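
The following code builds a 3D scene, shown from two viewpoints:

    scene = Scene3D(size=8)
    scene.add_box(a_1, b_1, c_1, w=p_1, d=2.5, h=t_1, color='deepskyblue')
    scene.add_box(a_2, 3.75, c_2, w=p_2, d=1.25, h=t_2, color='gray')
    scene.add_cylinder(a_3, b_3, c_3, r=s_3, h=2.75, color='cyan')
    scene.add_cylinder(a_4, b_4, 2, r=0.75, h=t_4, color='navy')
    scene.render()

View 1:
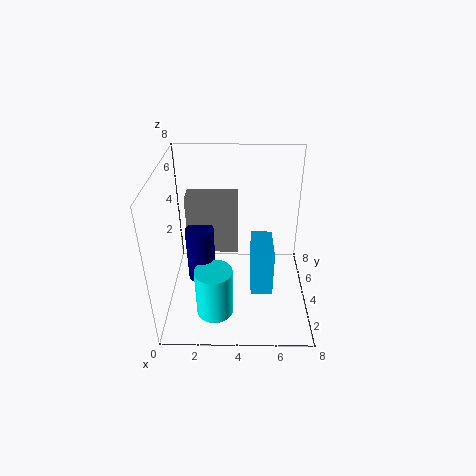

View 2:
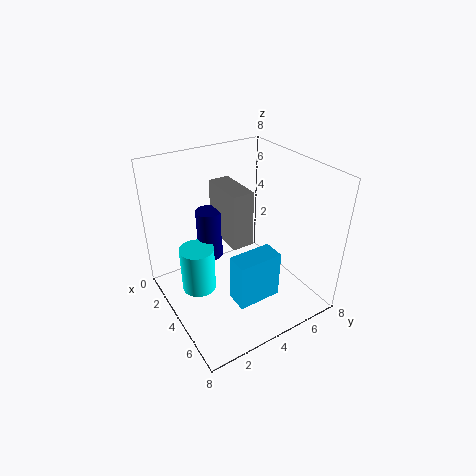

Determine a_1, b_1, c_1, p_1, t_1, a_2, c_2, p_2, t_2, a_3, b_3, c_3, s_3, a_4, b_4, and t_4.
a_1 = 4.75; b_1 = 3; c_1 = 0.75; p_1 = 1.25; t_1 = 2.75; a_2 = 1.25; c_2 = 3.25; p_2 = 2.75; t_2 = 3.25; a_3 = 2.75; b_3 = 2; c_3 = 0.5; s_3 = 1; a_4 = 2; b_4 = 3.25; t_4 = 3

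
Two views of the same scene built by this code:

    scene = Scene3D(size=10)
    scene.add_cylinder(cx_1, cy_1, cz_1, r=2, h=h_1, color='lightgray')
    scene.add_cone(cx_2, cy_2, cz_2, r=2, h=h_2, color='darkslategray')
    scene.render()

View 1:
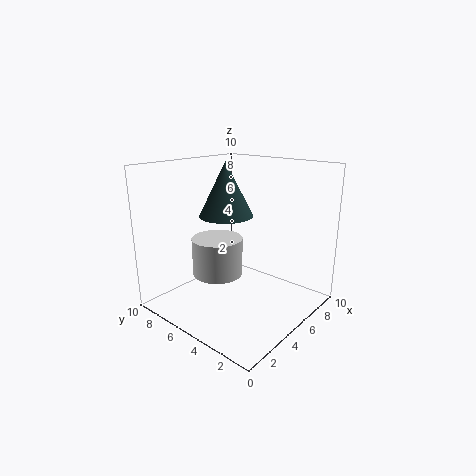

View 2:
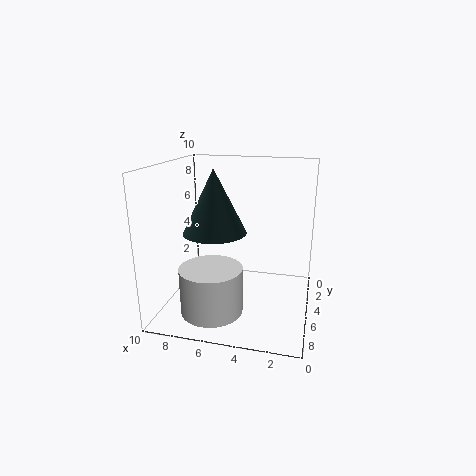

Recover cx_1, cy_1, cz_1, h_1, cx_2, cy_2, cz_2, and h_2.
cx_1 = 6
cy_1 = 8
cz_1 = 1
h_1 = 3
cx_2 = 6
cy_2 = 7
cz_2 = 6
h_2 = 4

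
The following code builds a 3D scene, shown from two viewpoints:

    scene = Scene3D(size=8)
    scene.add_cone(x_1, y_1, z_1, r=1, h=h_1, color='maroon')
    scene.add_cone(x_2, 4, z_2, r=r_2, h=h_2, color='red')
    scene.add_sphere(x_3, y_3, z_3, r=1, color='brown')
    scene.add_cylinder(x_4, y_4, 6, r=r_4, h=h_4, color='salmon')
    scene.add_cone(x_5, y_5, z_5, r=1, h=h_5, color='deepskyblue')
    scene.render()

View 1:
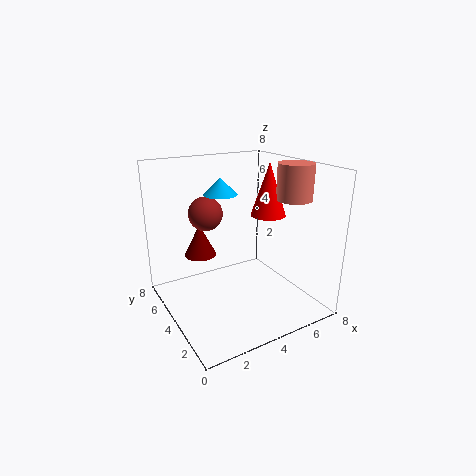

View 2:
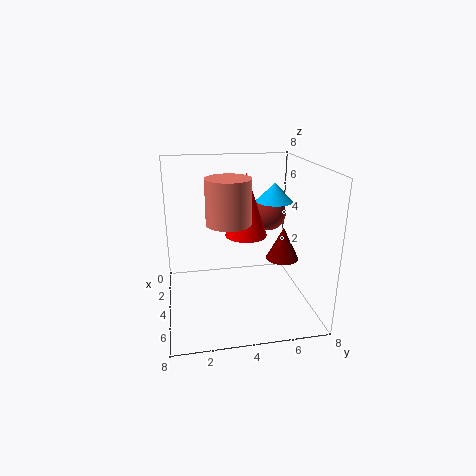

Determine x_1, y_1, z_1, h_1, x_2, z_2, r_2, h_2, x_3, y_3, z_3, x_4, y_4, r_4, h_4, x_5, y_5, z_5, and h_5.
x_1 = 3, y_1 = 7, z_1 = 2, h_1 = 2, x_2 = 6, z_2 = 5, r_2 = 1, h_2 = 3, x_3 = 3, y_3 = 6, z_3 = 5, x_4 = 7, y_4 = 3, r_4 = 1, h_4 = 2, x_5 = 4, y_5 = 6, z_5 = 6, h_5 = 1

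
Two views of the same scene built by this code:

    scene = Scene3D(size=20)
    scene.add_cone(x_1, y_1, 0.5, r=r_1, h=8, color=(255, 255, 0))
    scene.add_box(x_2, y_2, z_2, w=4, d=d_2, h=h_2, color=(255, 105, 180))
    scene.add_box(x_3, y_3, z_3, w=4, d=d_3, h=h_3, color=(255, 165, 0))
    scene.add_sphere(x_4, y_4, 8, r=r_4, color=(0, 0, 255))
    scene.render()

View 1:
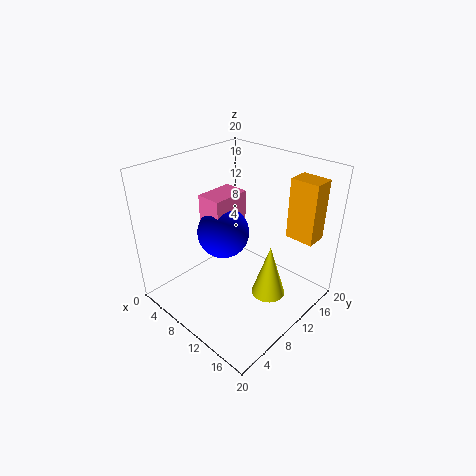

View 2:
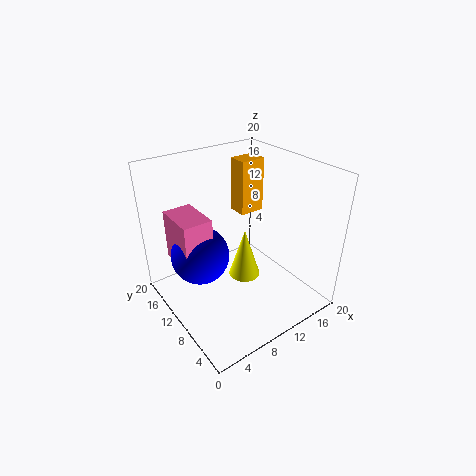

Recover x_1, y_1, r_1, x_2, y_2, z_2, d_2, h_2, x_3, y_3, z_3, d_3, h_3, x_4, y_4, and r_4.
x_1 = 13.5
y_1 = 13
r_1 = 2.5
x_2 = 2
y_2 = 10
z_2 = 7
d_2 = 6
h_2 = 7
x_3 = 14.5
y_3 = 15
z_3 = 10
d_3 = 3
h_3 = 8.5
x_4 = 5
y_4 = 12
r_4 = 4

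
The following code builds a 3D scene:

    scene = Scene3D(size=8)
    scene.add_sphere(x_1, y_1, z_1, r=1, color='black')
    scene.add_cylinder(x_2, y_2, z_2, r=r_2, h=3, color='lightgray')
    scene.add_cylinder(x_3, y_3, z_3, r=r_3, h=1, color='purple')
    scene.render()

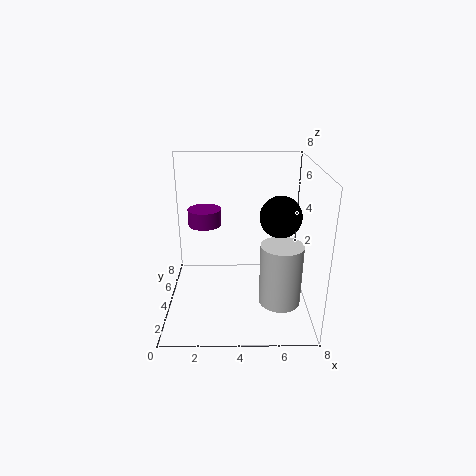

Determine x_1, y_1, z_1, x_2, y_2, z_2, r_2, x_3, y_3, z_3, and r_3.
x_1 = 6
y_1 = 2
z_1 = 6
x_2 = 6
y_2 = 1
z_2 = 2
r_2 = 1
x_3 = 2
y_3 = 6
z_3 = 4
r_3 = 1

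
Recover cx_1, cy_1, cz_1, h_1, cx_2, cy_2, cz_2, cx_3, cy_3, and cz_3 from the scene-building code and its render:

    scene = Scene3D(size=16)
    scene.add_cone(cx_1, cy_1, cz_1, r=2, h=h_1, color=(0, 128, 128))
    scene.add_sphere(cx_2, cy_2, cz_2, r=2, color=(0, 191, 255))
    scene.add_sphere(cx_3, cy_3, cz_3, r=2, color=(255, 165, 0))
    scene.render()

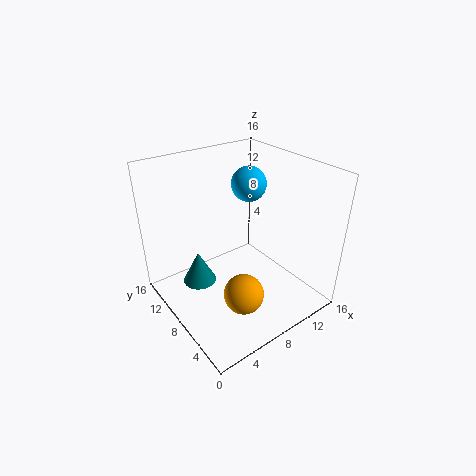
cx_1 = 5; cy_1 = 12; cz_1 = 1; h_1 = 4; cx_2 = 11; cy_2 = 10; cz_2 = 13; cx_3 = 5; cy_3 = 3; cz_3 = 5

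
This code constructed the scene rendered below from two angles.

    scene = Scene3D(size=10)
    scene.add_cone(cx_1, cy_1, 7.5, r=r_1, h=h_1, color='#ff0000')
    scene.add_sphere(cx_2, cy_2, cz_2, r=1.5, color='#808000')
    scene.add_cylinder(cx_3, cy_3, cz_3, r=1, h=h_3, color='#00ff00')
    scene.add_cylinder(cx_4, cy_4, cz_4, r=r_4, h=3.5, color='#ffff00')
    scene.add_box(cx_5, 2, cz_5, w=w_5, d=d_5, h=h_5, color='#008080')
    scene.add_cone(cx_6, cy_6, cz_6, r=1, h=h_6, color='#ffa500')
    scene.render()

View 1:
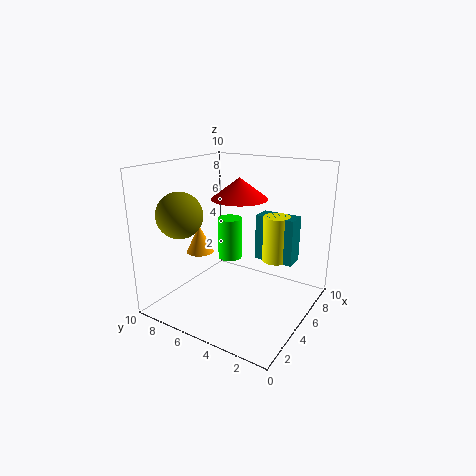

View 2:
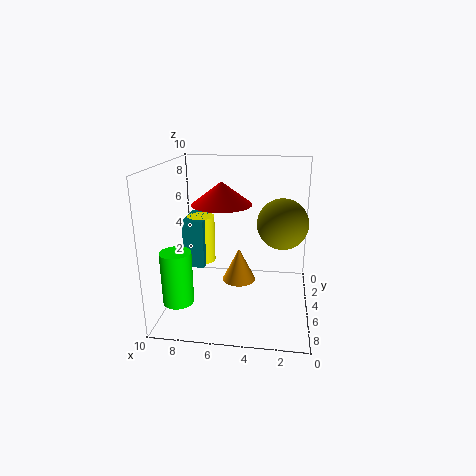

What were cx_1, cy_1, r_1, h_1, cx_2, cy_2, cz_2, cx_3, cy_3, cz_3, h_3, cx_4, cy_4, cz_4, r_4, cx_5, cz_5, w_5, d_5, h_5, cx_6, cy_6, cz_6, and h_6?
cx_1 = 6; cy_1 = 5.5; r_1 = 2; h_1 = 1.5; cx_2 = 2; cy_2 = 7.5; cz_2 = 7; cx_3 = 8.5; cy_3 = 8; cz_3 = 1.5; h_3 = 3.5; cx_4 = 8; cy_4 = 3.5; cz_4 = 2.5; r_4 = 1; cx_5 = 7.5; cz_5 = 2.5; w_5 = 1.5; d_5 = 3; h_5 = 3.5; cx_6 = 4.5; cy_6 = 8; cz_6 = 3.5; h_6 = 2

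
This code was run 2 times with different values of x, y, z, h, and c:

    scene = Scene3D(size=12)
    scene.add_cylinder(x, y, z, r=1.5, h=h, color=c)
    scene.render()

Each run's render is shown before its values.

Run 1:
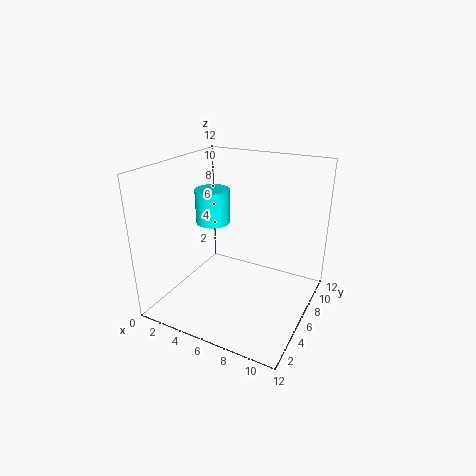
x = 3; y = 7; z = 6.5; h = 3; c = 'cyan'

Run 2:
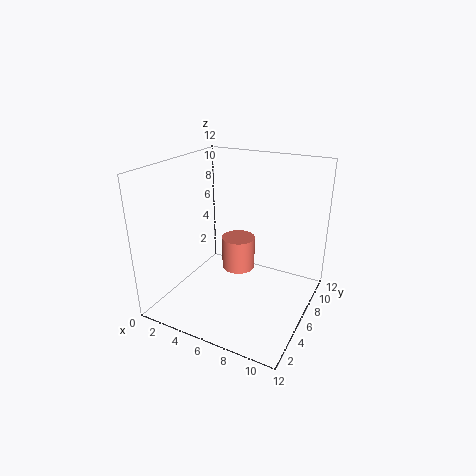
x = 5; y = 8; z = 2; h = 3; c = 'salmon'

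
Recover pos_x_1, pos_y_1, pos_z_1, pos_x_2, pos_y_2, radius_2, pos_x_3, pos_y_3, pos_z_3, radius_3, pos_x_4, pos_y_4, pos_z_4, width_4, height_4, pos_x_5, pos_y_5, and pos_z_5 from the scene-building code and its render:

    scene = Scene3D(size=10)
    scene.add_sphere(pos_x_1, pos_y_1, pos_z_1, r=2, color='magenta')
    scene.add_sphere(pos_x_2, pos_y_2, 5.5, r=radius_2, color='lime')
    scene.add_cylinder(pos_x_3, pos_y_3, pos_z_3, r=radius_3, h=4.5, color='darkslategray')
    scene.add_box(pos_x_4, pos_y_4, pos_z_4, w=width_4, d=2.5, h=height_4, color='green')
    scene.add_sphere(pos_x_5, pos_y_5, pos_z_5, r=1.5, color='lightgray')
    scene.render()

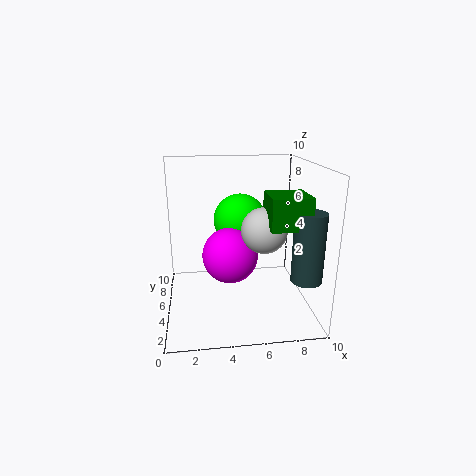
pos_x_1 = 4.5; pos_y_1 = 5.5; pos_z_1 = 3.5; pos_x_2 = 5.5; pos_y_2 = 7.5; radius_2 = 2; pos_x_3 = 9; pos_y_3 = 2; pos_z_3 = 3; radius_3 = 1; pos_x_4 = 6.5; pos_y_4 = 1.5; pos_z_4 = 6.5; width_4 = 2.5; height_4 = 2; pos_x_5 = 6.5; pos_y_5 = 3.5; pos_z_5 = 6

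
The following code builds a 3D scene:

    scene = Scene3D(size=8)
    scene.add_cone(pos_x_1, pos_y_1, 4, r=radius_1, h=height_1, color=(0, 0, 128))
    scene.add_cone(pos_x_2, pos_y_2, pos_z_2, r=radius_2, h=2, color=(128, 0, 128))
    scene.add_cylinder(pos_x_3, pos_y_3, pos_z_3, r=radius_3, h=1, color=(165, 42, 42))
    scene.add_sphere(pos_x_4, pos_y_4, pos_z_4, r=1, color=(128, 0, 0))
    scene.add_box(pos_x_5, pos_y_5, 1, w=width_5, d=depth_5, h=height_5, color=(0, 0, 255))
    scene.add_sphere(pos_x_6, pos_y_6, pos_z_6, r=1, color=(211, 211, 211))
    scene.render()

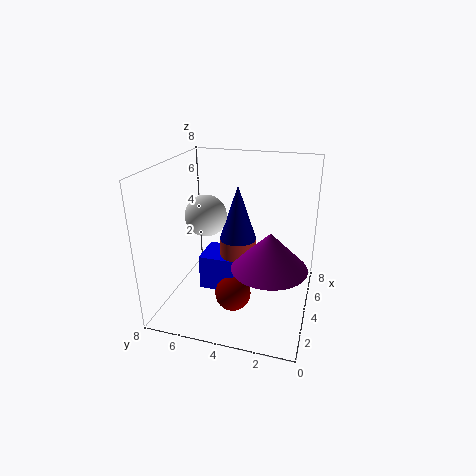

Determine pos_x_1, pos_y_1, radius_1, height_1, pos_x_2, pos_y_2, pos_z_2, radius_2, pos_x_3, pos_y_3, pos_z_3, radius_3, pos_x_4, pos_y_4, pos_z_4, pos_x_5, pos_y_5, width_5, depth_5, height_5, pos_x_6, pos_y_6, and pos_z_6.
pos_x_1 = 4
pos_y_1 = 4
radius_1 = 1
height_1 = 3
pos_x_2 = 3
pos_y_2 = 2
pos_z_2 = 3
radius_2 = 2
pos_x_3 = 4
pos_y_3 = 4
pos_z_3 = 3
radius_3 = 1
pos_x_4 = 3
pos_y_4 = 4
pos_z_4 = 1
pos_x_5 = 3
pos_y_5 = 4
width_5 = 2
depth_5 = 2
height_5 = 2
pos_x_6 = 2
pos_y_6 = 5
pos_z_6 = 6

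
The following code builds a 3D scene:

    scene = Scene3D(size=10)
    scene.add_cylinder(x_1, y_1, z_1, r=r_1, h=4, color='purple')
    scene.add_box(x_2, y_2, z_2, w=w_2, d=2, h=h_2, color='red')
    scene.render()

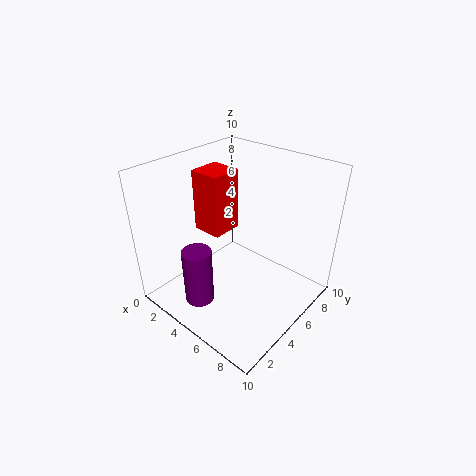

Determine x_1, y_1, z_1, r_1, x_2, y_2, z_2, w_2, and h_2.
x_1 = 4, y_1 = 2, z_1 = 1, r_1 = 1, x_2 = 3, y_2 = 3, z_2 = 6, w_2 = 2, h_2 = 4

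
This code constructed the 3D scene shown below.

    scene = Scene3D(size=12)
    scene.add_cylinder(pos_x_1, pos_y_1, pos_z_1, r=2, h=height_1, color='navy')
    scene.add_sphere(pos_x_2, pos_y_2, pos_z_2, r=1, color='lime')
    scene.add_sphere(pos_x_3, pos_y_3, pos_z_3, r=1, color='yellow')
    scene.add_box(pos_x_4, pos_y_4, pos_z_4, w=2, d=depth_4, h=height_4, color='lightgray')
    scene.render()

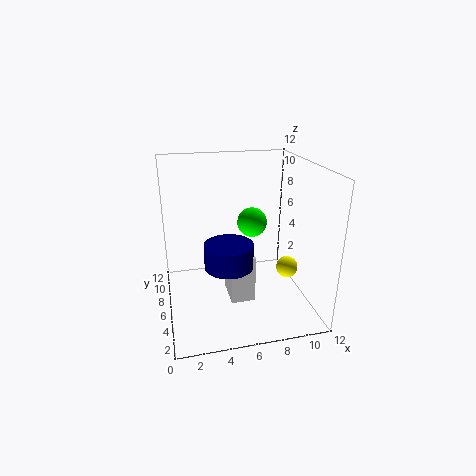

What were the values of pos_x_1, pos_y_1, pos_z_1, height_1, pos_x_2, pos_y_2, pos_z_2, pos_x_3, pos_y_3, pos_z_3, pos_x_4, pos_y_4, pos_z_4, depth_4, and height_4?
pos_x_1 = 5; pos_y_1 = 5; pos_z_1 = 4; height_1 = 2; pos_x_2 = 6; pos_y_2 = 2; pos_z_2 = 9; pos_x_3 = 11; pos_y_3 = 7; pos_z_3 = 2; pos_x_4 = 5; pos_y_4 = 4; pos_z_4 = 1; depth_4 = 3; height_4 = 4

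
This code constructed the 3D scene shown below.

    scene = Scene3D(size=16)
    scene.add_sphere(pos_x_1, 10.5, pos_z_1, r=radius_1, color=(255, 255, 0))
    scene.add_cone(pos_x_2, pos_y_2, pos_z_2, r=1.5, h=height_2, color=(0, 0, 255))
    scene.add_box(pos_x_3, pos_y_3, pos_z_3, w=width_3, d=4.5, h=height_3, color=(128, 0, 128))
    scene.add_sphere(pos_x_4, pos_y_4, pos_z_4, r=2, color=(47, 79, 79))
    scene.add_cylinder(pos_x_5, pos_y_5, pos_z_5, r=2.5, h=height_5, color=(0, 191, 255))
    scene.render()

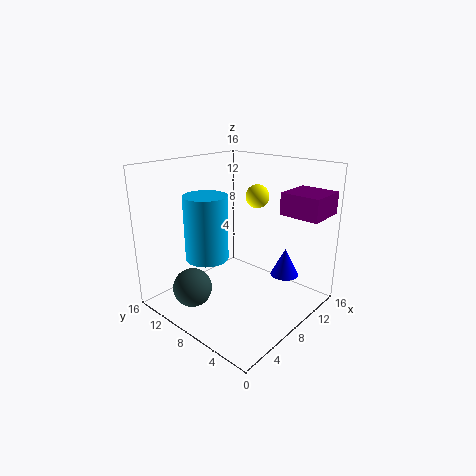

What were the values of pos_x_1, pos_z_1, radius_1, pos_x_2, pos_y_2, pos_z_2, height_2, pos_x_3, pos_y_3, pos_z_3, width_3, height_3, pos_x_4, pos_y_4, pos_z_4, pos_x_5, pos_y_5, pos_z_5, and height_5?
pos_x_1 = 14.5
pos_z_1 = 11
radius_1 = 1.5
pos_x_2 = 10
pos_y_2 = 3
pos_z_2 = 4.5
height_2 = 3
pos_x_3 = 11.5
pos_y_3 = 0.5
pos_z_3 = 10.5
width_3 = 4.5
height_3 = 2.5
pos_x_4 = 2
pos_y_4 = 9
pos_z_4 = 4
pos_x_5 = 6.5
pos_y_5 = 11.5
pos_z_5 = 5
height_5 = 7.5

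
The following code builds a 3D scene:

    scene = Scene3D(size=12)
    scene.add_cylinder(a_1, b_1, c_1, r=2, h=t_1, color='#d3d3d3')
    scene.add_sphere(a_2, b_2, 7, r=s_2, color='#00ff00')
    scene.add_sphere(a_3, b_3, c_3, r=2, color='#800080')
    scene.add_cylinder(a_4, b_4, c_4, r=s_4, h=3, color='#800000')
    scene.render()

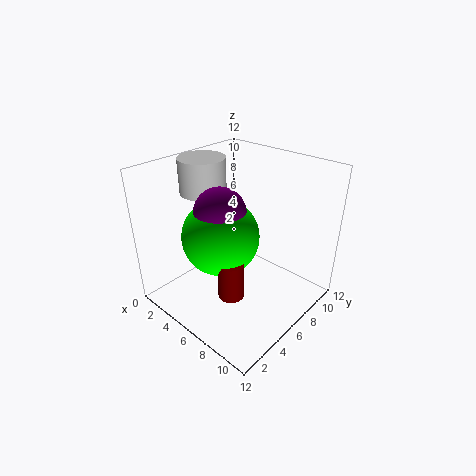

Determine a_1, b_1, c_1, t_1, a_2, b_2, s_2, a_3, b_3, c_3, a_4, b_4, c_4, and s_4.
a_1 = 2, b_1 = 6, c_1 = 9, t_1 = 3, a_2 = 6, b_2 = 4, s_2 = 3, a_3 = 6, b_3 = 4, c_3 = 9, a_4 = 8, b_4 = 3, c_4 = 3, s_4 = 1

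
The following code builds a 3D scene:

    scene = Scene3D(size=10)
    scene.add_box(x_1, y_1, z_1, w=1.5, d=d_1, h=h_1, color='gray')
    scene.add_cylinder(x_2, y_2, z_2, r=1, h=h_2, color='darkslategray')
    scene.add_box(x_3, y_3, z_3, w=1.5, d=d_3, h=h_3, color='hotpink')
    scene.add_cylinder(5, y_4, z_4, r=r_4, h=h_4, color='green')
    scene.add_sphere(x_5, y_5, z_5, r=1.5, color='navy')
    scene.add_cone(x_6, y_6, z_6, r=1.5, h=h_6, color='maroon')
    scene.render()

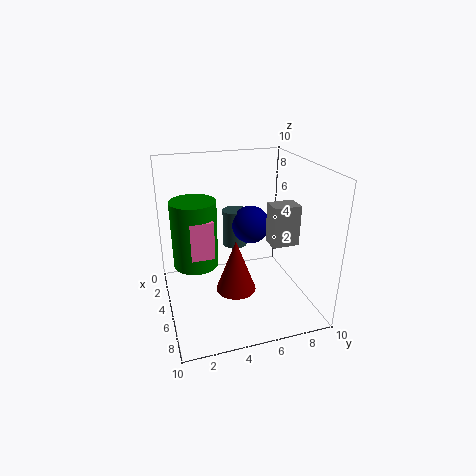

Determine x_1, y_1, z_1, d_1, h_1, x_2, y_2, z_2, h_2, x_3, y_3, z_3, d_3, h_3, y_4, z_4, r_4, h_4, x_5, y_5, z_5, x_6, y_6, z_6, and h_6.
x_1 = 4, y_1 = 7.5, z_1 = 4, d_1 = 2, h_1 = 3, x_2 = 1, y_2 = 6, z_2 = 2.5, h_2 = 3, x_3 = 5, y_3 = 1.5, z_3 = 4.5, d_3 = 1.5, h_3 = 2.5, y_4 = 2, z_4 = 3.5, r_4 = 1.5, h_4 = 4.5, x_5 = 2, y_5 = 7, z_5 = 4.5, x_6 = 4.5, y_6 = 5, z_6 = 0.5, h_6 = 4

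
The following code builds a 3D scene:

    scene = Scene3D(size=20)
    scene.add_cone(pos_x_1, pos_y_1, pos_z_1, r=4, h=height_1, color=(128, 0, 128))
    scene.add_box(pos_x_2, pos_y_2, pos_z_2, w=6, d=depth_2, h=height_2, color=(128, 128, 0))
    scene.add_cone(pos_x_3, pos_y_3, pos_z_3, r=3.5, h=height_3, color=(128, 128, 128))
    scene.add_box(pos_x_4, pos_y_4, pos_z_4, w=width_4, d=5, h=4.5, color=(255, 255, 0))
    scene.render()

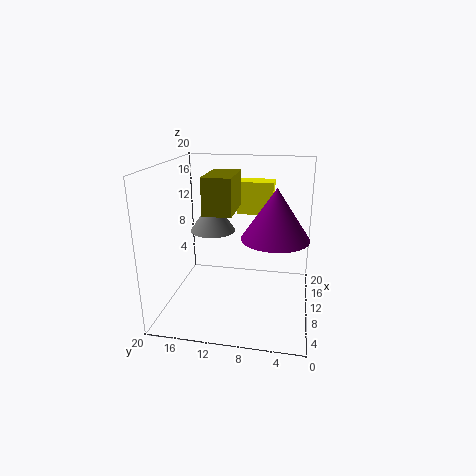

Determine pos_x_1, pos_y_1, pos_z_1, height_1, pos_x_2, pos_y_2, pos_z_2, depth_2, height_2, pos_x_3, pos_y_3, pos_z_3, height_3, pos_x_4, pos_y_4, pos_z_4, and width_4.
pos_x_1 = 4.5; pos_y_1 = 4.5; pos_z_1 = 12.5; height_1 = 6; pos_x_2 = 3.5; pos_y_2 = 9.5; pos_z_2 = 15; depth_2 = 3.5; height_2 = 4.5; pos_x_3 = 15; pos_y_3 = 15; pos_z_3 = 9; height_3 = 5; pos_x_4 = 11.5; pos_y_4 = 5.5; pos_z_4 = 13; width_4 = 3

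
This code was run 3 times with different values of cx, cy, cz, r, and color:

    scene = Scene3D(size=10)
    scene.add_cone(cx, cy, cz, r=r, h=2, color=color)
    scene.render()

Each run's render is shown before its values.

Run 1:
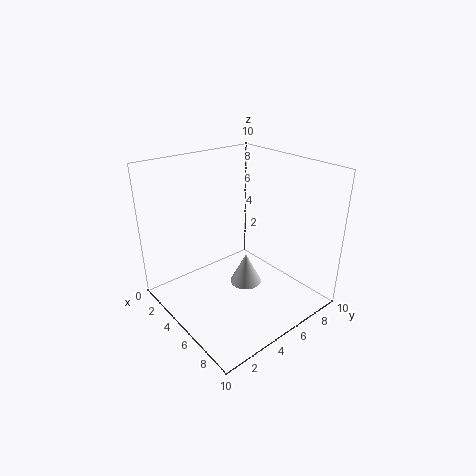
cx = 7, cy = 4, cz = 3, r = 1, color = 'lightgray'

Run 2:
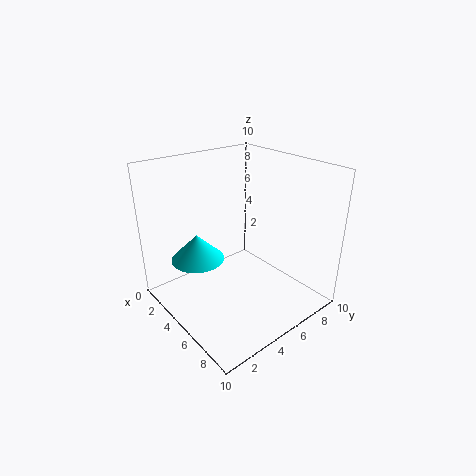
cx = 2, cy = 3.5, cz = 2.5, r = 2, color = 'cyan'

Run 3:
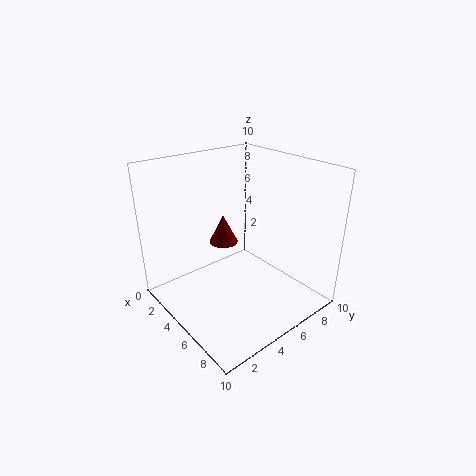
cx = 4, cy = 4.5, cz = 4.5, r = 1, color = 'maroon'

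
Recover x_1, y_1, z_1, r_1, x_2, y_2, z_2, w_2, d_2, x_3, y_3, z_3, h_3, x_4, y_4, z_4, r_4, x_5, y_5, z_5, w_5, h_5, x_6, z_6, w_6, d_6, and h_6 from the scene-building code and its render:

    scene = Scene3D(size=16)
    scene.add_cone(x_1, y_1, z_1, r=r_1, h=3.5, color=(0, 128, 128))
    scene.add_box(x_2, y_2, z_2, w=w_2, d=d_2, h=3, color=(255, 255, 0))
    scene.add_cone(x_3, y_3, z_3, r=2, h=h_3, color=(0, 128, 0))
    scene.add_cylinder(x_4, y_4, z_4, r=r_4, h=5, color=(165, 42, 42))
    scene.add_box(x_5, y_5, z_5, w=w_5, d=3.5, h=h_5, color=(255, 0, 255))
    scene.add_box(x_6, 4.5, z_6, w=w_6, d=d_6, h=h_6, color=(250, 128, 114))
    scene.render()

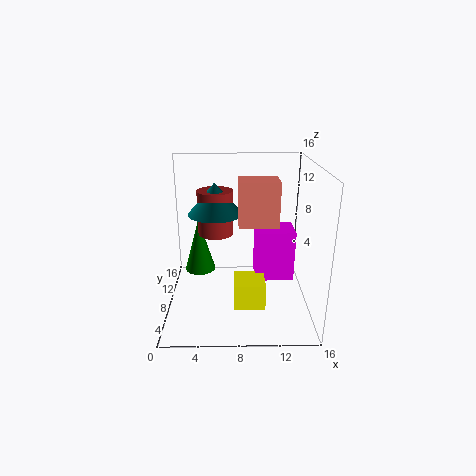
x_1 = 5.5
y_1 = 9
z_1 = 10.5
r_1 = 3
x_2 = 7.5
y_2 = 5
z_2 = 0.5
w_2 = 3.5
d_2 = 3.5
x_3 = 3
y_3 = 14
z_3 = 1
h_3 = 7
x_4 = 5.5
y_4 = 9.5
z_4 = 8
r_4 = 2
x_5 = 10
y_5 = 8
z_5 = 2.5
w_5 = 4.5
h_5 = 6
x_6 = 8
z_6 = 10.5
w_6 = 4
d_6 = 3
h_6 = 4.5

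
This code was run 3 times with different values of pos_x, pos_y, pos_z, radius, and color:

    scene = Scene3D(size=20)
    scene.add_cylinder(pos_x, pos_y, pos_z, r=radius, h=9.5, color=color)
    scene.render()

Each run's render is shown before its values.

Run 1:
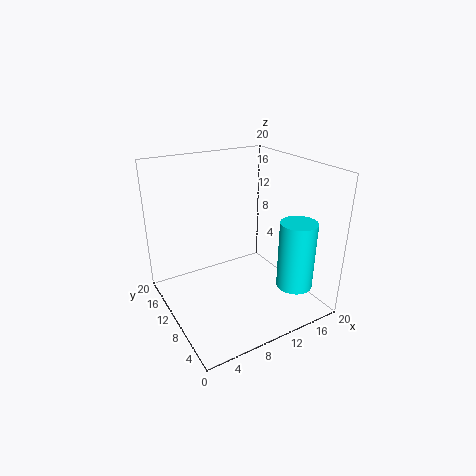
pos_x = 16, pos_y = 4.5, pos_z = 3.5, radius = 2.5, color = 'cyan'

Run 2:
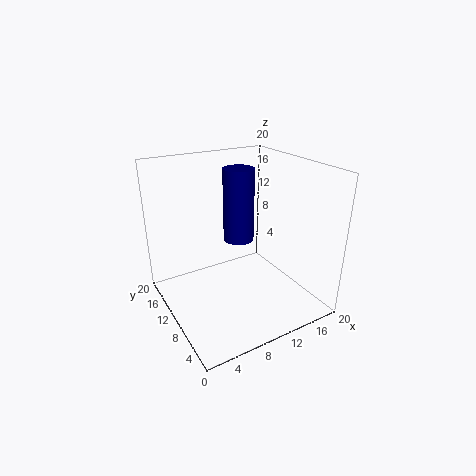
pos_x = 9.5, pos_y = 9, pos_z = 10.5, radius = 2, color = 'navy'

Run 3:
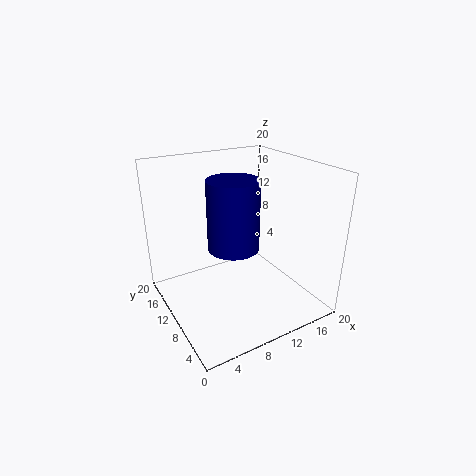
pos_x = 9, pos_y = 9.5, pos_z = 9, radius = 3.5, color = 'navy'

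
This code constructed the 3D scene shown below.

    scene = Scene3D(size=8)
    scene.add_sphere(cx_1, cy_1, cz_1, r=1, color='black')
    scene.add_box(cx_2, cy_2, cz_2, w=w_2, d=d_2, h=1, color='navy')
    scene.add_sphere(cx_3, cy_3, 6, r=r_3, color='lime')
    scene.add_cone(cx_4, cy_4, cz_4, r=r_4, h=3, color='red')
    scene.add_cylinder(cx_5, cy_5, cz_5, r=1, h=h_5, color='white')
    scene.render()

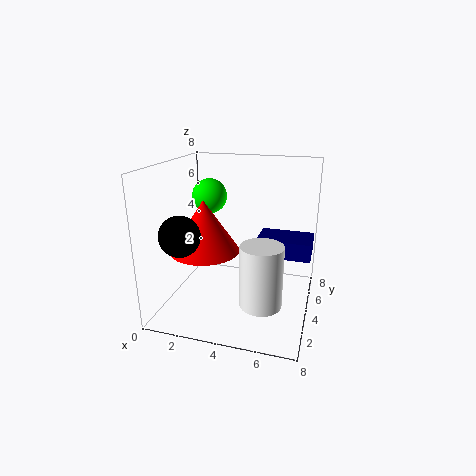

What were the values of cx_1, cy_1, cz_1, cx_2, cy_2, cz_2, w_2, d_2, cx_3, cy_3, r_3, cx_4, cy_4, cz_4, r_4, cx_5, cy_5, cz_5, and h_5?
cx_1 = 2, cy_1 = 1, cz_1 = 5, cx_2 = 5, cy_2 = 4, cz_2 = 3, w_2 = 3, d_2 = 2, cx_3 = 2, cy_3 = 5, r_3 = 1, cx_4 = 2, cy_4 = 4, cz_4 = 3, r_4 = 2, cx_5 = 6, cy_5 = 1, cz_5 = 2, h_5 = 3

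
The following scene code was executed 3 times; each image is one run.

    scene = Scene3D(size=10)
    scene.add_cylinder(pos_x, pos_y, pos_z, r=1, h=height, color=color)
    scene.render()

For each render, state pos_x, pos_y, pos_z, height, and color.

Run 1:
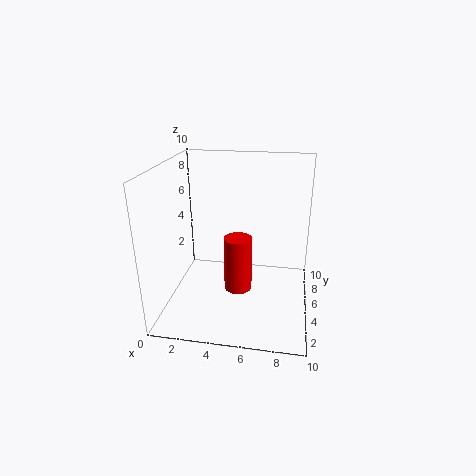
pos_x = 5; pos_y = 5; pos_z = 1; height = 4; color = 'red'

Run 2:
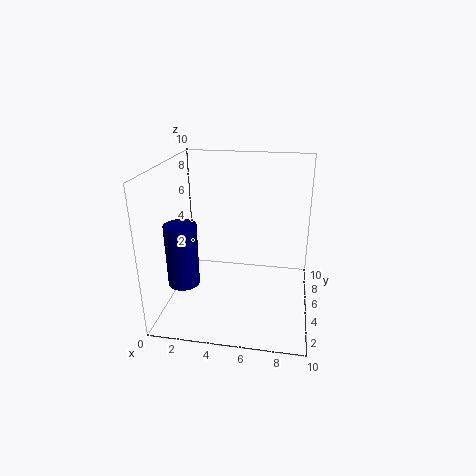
pos_x = 2; pos_y = 2; pos_z = 3; height = 4; color = 'navy'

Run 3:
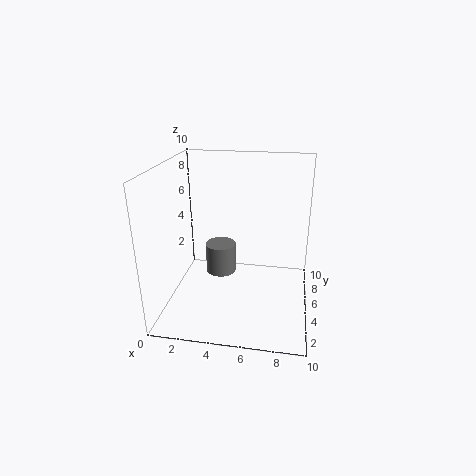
pos_x = 4; pos_y = 4; pos_z = 3; height = 2; color = 'gray'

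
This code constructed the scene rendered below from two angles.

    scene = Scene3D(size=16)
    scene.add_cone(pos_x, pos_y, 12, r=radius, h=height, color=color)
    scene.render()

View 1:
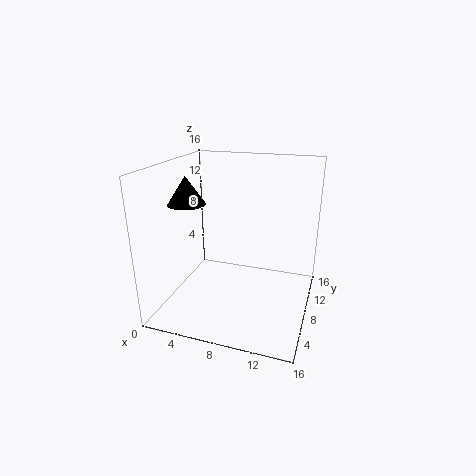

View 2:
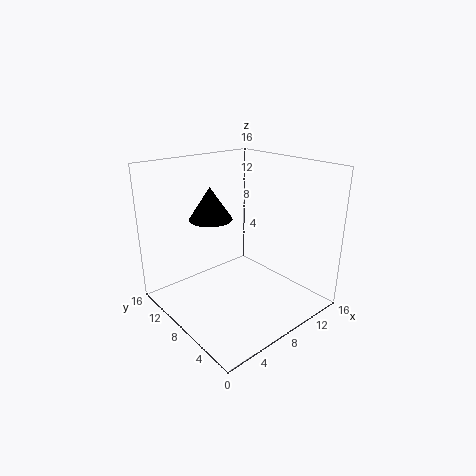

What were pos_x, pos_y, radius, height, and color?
pos_x = 3, pos_y = 6, radius = 2, height = 3, color = 'black'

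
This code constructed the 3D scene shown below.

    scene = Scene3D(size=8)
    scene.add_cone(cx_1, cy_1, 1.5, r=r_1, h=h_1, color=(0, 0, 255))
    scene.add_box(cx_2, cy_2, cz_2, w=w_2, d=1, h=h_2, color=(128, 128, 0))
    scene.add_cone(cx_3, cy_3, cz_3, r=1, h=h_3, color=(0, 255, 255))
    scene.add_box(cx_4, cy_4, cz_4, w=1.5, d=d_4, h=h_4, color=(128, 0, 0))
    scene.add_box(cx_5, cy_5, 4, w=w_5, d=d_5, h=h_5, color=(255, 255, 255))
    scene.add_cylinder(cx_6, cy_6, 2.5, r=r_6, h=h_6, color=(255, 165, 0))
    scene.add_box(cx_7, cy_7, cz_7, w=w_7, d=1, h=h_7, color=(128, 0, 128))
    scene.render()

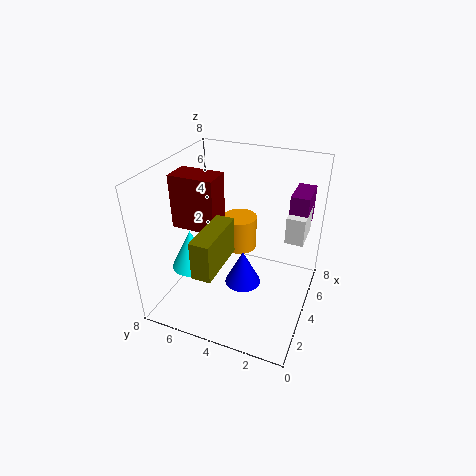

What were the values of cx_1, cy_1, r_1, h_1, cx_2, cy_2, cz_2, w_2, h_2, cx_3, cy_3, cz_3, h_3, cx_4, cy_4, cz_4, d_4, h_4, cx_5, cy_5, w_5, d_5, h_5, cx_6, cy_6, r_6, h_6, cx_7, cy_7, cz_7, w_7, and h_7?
cx_1 = 3.5; cy_1 = 3.5; r_1 = 1; h_1 = 2; cx_2 = 0.5; cy_2 = 4; cz_2 = 3.5; w_2 = 3; h_2 = 2; cx_3 = 1.5; cy_3 = 5.5; cz_3 = 3.5; h_3 = 2; cx_4 = 3; cy_4 = 5; cz_4 = 4.5; d_4 = 2.5; h_4 = 3; cx_5 = 4.5; cy_5 = 0.5; w_5 = 2; d_5 = 1; h_5 = 1.5; cx_6 = 5.5; cy_6 = 4.5; r_6 = 1; h_6 = 2; cx_7 = 5; cy_7 = 0.5; cz_7 = 4.5; w_7 = 2; h_7 = 2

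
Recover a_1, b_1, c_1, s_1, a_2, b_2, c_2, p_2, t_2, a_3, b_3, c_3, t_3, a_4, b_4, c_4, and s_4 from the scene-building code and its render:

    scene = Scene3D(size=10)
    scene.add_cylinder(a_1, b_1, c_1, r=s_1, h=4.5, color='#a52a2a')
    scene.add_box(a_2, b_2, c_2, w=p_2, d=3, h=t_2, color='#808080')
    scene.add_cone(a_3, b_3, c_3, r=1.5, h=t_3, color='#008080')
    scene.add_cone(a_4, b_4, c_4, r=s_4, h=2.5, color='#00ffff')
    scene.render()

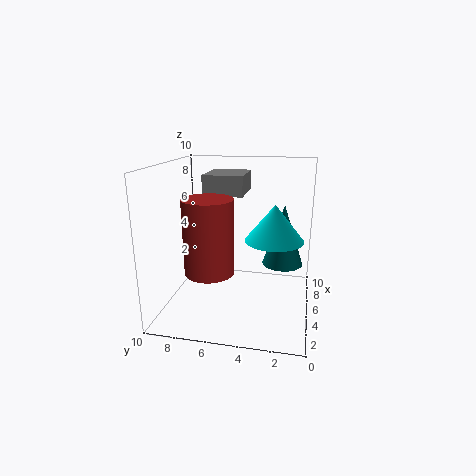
a_1 = 1.5, b_1 = 6, c_1 = 4, s_1 = 1.5, a_2 = 6.5, b_2 = 5, c_2 = 7.5, p_2 = 3.5, t_2 = 1.5, a_3 = 7, b_3 = 2, c_3 = 2.5, t_3 = 4.5, a_4 = 5, b_4 = 2.5, c_4 = 5, s_4 = 2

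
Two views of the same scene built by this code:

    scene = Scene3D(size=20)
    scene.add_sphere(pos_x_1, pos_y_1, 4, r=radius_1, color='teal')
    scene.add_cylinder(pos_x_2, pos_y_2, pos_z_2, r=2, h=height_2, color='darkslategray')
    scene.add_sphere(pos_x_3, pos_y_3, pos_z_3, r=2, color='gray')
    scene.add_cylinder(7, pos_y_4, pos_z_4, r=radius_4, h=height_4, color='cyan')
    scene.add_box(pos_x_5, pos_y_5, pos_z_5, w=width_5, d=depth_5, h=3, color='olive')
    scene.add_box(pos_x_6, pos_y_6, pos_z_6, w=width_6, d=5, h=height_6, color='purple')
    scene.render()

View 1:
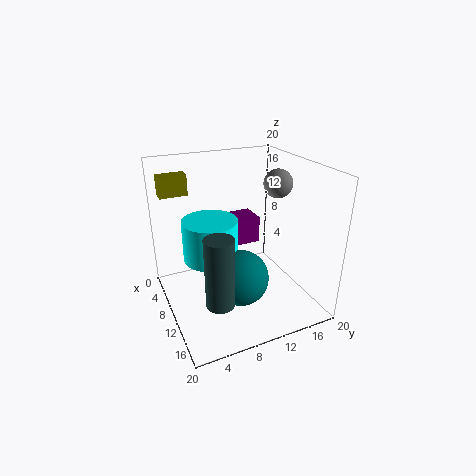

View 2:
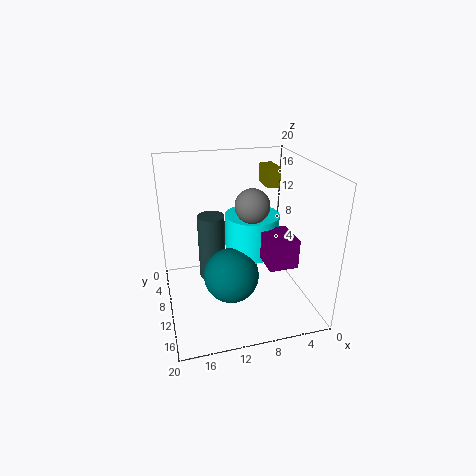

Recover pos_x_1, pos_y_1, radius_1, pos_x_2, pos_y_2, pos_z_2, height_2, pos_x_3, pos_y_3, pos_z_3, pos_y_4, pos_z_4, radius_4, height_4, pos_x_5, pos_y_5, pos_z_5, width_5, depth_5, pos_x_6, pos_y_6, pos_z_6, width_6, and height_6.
pos_x_1 = 11
pos_y_1 = 10
radius_1 = 4
pos_x_2 = 13
pos_y_2 = 6
pos_z_2 = 2
height_2 = 10
pos_x_3 = 10
pos_y_3 = 16
pos_z_3 = 17
pos_y_4 = 7
pos_z_4 = 6
radius_4 = 4
height_4 = 6
pos_x_5 = 2
pos_y_5 = 1
pos_z_5 = 15
width_5 = 2
depth_5 = 4
pos_x_6 = 3
pos_y_6 = 10
pos_z_6 = 7
width_6 = 4
height_6 = 4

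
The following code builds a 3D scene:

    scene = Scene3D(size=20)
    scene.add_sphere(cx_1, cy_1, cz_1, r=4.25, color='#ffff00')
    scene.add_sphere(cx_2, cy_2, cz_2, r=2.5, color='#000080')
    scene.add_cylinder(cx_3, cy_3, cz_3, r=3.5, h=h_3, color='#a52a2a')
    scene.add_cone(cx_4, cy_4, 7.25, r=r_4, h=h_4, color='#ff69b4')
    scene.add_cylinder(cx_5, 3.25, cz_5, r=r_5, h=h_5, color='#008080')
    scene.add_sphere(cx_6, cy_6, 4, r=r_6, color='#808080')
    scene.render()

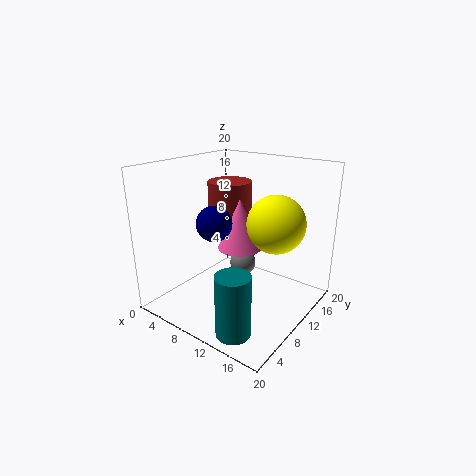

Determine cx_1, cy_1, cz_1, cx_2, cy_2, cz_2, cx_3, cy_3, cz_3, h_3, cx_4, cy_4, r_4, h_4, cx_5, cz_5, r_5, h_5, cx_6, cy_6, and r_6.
cx_1 = 13.25
cy_1 = 14.75
cz_1 = 11.25
cx_2 = 7.25
cy_2 = 8.25
cz_2 = 12
cx_3 = 3.75
cy_3 = 16.25
cz_3 = 8.75
h_3 = 7.25
cx_4 = 8.5
cy_4 = 12.5
r_4 = 3.25
h_4 = 7.5
cx_5 = 14.25
cz_5 = 0.25
r_5 = 2.25
h_5 = 8.25
cx_6 = 8
cy_6 = 14
r_6 = 2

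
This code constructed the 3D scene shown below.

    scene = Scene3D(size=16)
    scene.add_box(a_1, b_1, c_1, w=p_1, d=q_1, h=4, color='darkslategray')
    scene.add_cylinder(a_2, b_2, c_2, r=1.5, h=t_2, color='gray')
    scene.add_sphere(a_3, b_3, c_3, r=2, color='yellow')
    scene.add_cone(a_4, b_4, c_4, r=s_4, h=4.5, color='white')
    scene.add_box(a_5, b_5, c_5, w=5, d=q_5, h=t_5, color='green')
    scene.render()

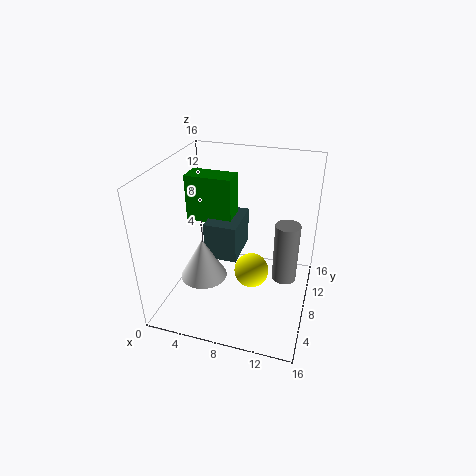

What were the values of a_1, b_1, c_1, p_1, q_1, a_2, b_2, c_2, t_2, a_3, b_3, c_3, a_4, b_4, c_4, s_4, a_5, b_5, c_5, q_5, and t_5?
a_1 = 5; b_1 = 5.5; c_1 = 6.5; p_1 = 3.5; q_1 = 5; a_2 = 13; b_2 = 11.5; c_2 = 1; t_2 = 7.5; a_3 = 9.5; b_3 = 8.5; c_3 = 3.5; a_4 = 5; b_4 = 5; c_4 = 4.5; s_4 = 2.5; a_5 = 2.5; b_5 = 7; c_5 = 10; q_5 = 2.5; t_5 = 5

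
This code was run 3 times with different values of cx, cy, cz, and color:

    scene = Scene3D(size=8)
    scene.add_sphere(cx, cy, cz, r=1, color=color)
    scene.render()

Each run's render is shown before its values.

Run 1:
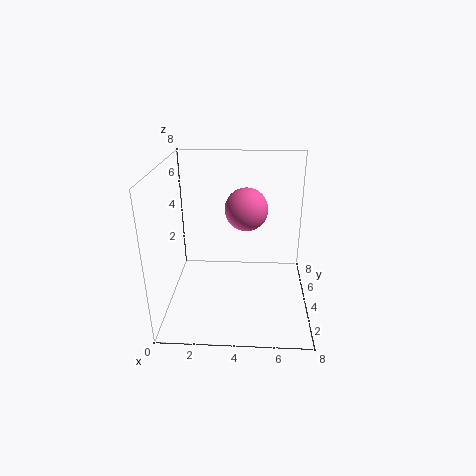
cx = 4.5
cy = 2
cz = 6.5
color = 'hotpink'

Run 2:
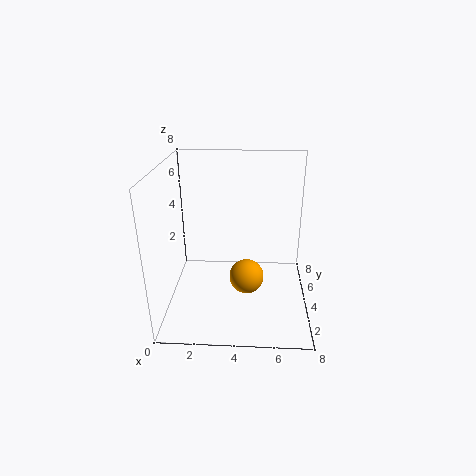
cx = 4.5
cy = 4
cz = 1.5
color = 'orange'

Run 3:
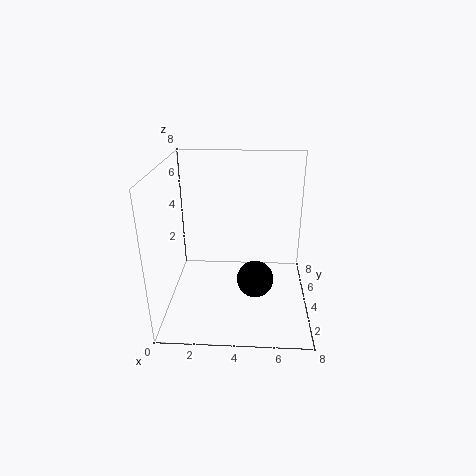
cx = 5
cy = 3
cz = 2
color = 'black'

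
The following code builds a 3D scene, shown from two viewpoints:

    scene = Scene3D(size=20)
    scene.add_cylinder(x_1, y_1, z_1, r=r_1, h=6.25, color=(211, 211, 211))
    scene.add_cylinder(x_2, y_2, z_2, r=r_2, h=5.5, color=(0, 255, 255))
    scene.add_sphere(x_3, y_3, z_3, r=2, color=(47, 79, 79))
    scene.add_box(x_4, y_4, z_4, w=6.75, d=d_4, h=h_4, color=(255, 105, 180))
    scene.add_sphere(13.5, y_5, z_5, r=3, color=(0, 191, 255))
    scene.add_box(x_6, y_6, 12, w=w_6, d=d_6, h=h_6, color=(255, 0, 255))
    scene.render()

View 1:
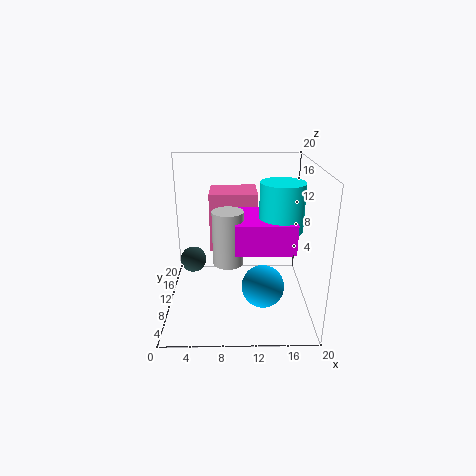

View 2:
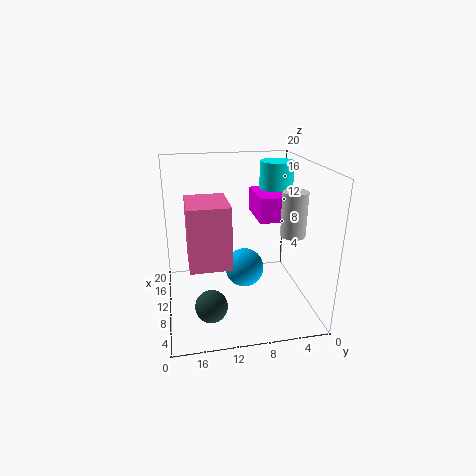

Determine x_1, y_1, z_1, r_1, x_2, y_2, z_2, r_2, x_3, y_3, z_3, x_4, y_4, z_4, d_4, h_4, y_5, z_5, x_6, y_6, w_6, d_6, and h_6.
x_1 = 8.75
y_1 = 2.5
z_1 = 10.25
r_1 = 1.75
x_2 = 14.75
y_2 = 3.25
z_2 = 14
r_2 = 2.5
x_3 = 3
y_3 = 14.75
z_3 = 4.25
x_4 = 6
y_4 = 11.5
z_4 = 7.25
d_4 = 5.5
h_4 = 8.5
y_5 = 8.25
z_5 = 3.25
x_6 = 9.5
y_6 = 0.5
w_6 = 6.75
d_6 = 6.5
h_6 = 3.5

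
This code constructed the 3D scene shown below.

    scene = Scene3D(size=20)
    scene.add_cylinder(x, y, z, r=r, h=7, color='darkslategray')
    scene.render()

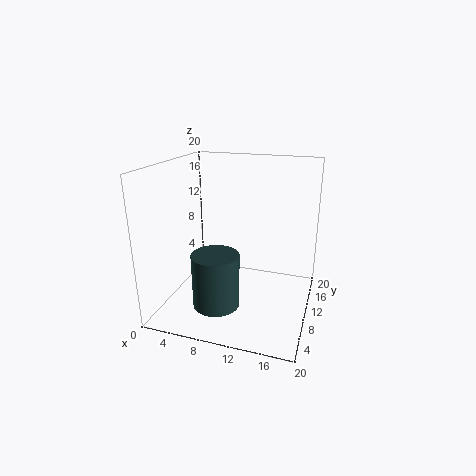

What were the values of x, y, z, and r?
x = 9; y = 4; z = 3; r = 3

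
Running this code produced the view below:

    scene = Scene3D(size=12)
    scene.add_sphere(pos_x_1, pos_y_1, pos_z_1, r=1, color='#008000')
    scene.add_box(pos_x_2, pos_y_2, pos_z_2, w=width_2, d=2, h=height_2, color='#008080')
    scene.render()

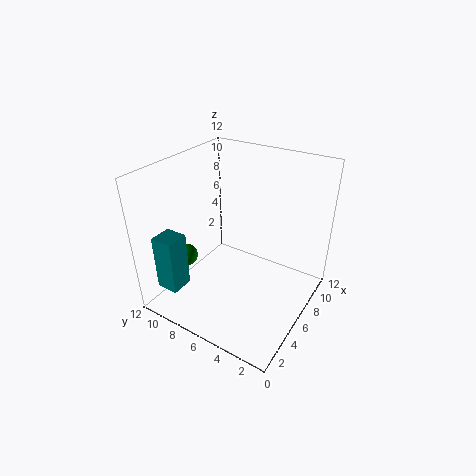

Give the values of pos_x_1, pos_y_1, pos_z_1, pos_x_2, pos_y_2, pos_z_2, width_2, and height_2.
pos_x_1 = 5, pos_y_1 = 11, pos_z_1 = 3, pos_x_2 = 2, pos_y_2 = 10, pos_z_2 = 1, width_2 = 2, height_2 = 5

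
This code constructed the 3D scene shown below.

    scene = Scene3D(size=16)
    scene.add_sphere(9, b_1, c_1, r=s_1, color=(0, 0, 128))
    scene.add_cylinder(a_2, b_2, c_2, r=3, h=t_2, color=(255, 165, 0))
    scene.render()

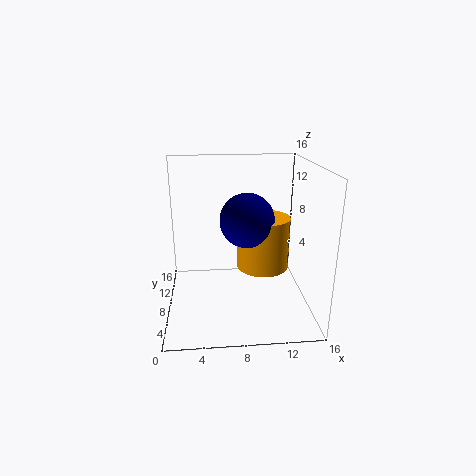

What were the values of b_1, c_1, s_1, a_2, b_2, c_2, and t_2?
b_1 = 8, c_1 = 10, s_1 = 3, a_2 = 11, b_2 = 9, c_2 = 4, t_2 = 6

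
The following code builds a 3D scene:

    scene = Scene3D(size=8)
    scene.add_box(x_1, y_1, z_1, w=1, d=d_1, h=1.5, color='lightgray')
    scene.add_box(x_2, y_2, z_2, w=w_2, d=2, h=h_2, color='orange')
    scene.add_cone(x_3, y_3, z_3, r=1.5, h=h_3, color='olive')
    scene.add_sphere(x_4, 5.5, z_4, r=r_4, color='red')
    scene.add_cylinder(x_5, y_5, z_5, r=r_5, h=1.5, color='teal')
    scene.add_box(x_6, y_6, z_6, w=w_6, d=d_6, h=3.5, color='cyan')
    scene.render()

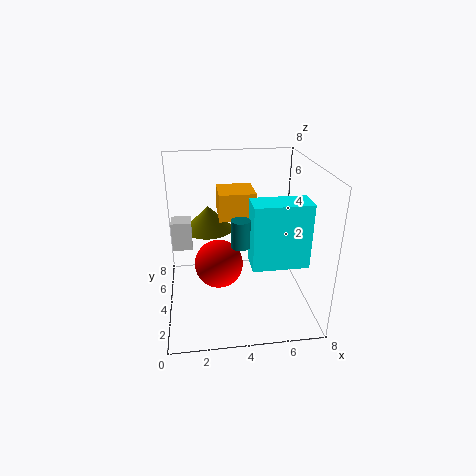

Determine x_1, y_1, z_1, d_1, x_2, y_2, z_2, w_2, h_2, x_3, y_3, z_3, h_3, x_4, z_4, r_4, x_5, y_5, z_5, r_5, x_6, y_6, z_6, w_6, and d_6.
x_1 = 0.5, y_1 = 3, z_1 = 4, d_1 = 1, x_2 = 3, y_2 = 4, z_2 = 5, w_2 = 2, h_2 = 1.5, x_3 = 2.5, y_3 = 6.5, z_3 = 3.5, h_3 = 1.5, x_4 = 3, z_4 = 1.5, r_4 = 1.5, x_5 = 4, y_5 = 3, z_5 = 4, r_5 = 0.5, x_6 = 4.5, y_6 = 2, z_6 = 3, w_6 = 3, d_6 = 1.5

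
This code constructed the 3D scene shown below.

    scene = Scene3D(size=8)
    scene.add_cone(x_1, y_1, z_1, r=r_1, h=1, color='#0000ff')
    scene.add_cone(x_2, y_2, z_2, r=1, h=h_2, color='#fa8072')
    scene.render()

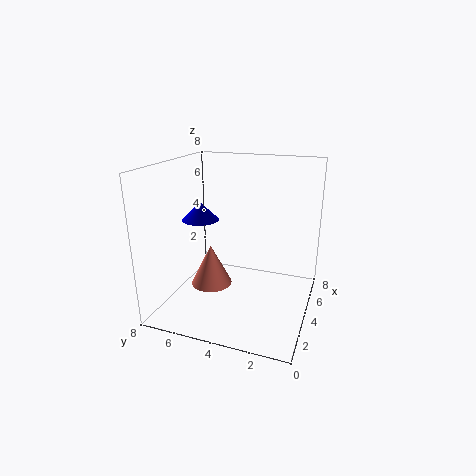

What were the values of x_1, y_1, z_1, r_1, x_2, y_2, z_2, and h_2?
x_1 = 3.5; y_1 = 6; z_1 = 5; r_1 = 1; x_2 = 1.5; y_2 = 4.5; z_2 = 2.5; h_2 = 2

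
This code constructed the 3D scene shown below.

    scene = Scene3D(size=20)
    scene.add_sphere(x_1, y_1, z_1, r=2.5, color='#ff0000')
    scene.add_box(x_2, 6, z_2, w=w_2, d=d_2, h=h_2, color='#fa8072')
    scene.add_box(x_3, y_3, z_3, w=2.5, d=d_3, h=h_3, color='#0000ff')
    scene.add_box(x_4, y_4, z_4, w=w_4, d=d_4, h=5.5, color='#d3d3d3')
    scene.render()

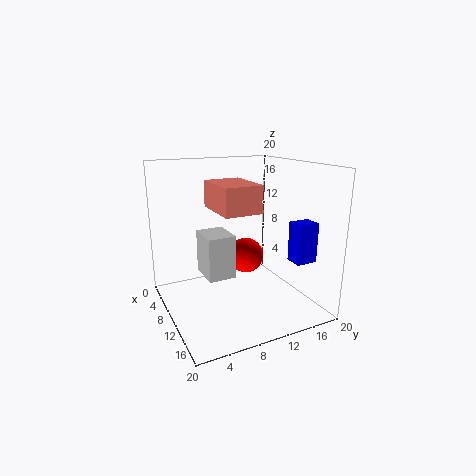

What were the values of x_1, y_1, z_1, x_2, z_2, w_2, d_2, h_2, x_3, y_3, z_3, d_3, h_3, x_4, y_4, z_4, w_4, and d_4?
x_1 = 9.5, y_1 = 11.5, z_1 = 7, x_2 = 8, z_2 = 14.5, w_2 = 7, d_2 = 5, h_2 = 3.5, x_3 = 13.5, y_3 = 16, z_3 = 7, d_3 = 3, h_3 = 5.5, x_4 = 10, y_4 = 4, z_4 = 6.5, w_4 = 4.5, d_4 = 3.5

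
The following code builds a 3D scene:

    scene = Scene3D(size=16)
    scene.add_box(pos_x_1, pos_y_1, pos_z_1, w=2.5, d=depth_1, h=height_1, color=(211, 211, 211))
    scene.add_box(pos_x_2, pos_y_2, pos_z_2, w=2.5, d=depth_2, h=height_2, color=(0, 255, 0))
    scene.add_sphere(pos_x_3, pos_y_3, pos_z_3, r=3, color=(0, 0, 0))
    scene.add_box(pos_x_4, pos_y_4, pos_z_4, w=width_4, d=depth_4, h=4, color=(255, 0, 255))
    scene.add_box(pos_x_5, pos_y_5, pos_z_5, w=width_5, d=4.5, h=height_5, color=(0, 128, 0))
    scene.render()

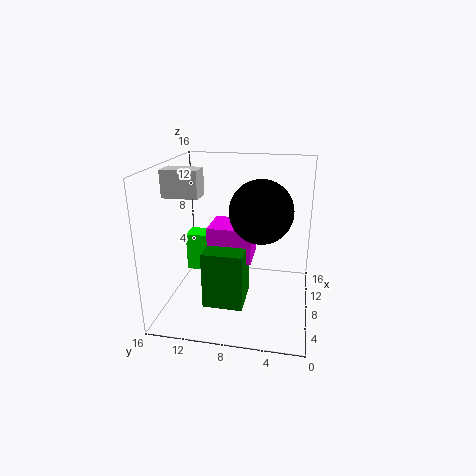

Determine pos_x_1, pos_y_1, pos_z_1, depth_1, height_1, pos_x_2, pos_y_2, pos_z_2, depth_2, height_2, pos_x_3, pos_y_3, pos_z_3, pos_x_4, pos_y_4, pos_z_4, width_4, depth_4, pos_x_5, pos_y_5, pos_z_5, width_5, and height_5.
pos_x_1 = 6.5
pos_y_1 = 12
pos_z_1 = 12.5
depth_1 = 4
height_1 = 3
pos_x_2 = 9
pos_y_2 = 10.5
pos_z_2 = 3
depth_2 = 4
height_2 = 4.5
pos_x_3 = 4
pos_y_3 = 5
pos_z_3 = 12.5
pos_x_4 = 7.5
pos_y_4 = 6.5
pos_z_4 = 5
width_4 = 4.5
depth_4 = 5
pos_x_5 = 5
pos_y_5 = 7
pos_z_5 = 0.5
width_5 = 5
height_5 = 6.5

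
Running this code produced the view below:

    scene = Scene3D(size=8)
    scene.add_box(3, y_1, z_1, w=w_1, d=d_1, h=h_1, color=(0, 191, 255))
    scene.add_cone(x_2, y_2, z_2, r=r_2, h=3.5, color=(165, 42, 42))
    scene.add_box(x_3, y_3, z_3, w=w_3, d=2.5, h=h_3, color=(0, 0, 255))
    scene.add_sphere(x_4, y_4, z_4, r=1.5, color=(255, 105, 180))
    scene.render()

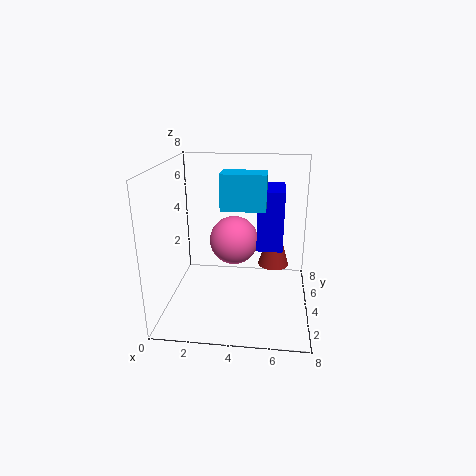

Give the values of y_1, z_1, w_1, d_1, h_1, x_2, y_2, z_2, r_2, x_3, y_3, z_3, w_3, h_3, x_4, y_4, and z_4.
y_1 = 4, z_1 = 5.5, w_1 = 2.5, d_1 = 1.5, h_1 = 2, x_2 = 6, y_2 = 7, z_2 = 1, r_2 = 1, x_3 = 5, y_3 = 4.5, z_3 = 3, w_3 = 1.5, h_3 = 3.5, x_4 = 3.5, y_4 = 6, z_4 = 3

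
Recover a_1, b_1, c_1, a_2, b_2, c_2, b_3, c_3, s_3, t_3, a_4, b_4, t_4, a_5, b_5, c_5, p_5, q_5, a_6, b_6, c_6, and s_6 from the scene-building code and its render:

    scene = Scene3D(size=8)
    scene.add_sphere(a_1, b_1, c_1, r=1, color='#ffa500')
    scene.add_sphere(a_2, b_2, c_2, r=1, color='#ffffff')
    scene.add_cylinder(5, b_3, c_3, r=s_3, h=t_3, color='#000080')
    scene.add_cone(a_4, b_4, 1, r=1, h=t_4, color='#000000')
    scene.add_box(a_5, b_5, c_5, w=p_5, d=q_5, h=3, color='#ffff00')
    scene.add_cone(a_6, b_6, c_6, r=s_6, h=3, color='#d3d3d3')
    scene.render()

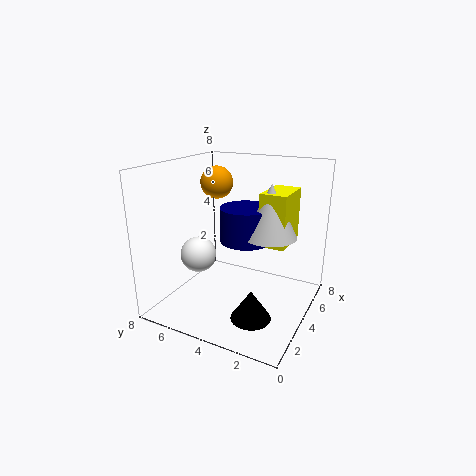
a_1 = 6
b_1 = 6.5
c_1 = 6.5
a_2 = 3
b_2 = 6
c_2 = 3
b_3 = 4
c_3 = 3.5
s_3 = 1.5
t_3 = 2
a_4 = 1.5
b_4 = 2
t_4 = 1.5
a_5 = 4.5
b_5 = 1.5
c_5 = 3.5
p_5 = 2.5
q_5 = 1.5
a_6 = 5
b_6 = 2.5
c_6 = 4
s_6 = 1.5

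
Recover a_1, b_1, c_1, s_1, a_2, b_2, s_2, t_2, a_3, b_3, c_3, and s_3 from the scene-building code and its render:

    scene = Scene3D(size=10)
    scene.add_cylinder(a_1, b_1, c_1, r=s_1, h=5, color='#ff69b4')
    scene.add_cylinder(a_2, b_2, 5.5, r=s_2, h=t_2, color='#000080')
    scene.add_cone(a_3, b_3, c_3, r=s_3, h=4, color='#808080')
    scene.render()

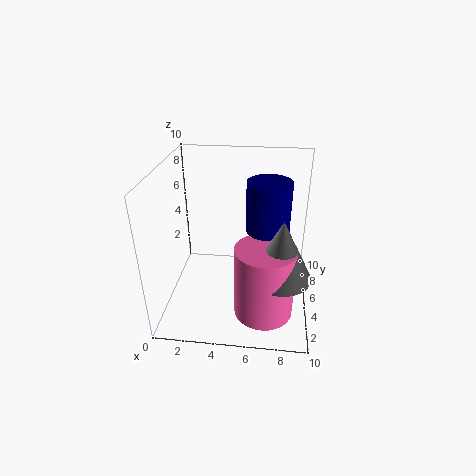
a_1 = 7; b_1 = 3; c_1 = 0.5; s_1 = 2; a_2 = 7; b_2 = 5.5; s_2 = 1.5; t_2 = 3.5; a_3 = 8; b_3 = 3; c_3 = 3.5; s_3 = 2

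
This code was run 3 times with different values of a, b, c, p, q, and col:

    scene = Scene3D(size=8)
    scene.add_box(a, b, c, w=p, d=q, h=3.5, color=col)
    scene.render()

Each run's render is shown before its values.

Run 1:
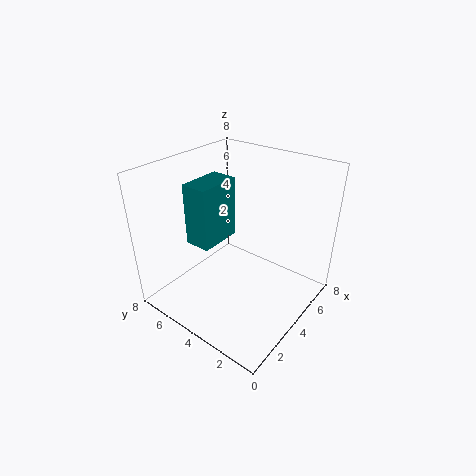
a = 2.5, b = 5, c = 3.5, p = 2.5, q = 1.5, col = 'teal'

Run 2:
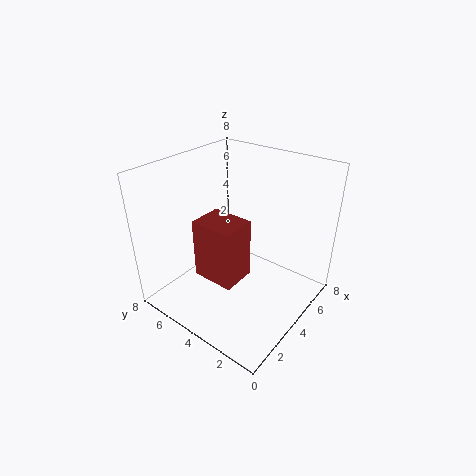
a = 2.5, b = 3.5, c = 1.5, p = 2, q = 2.5, col = 'brown'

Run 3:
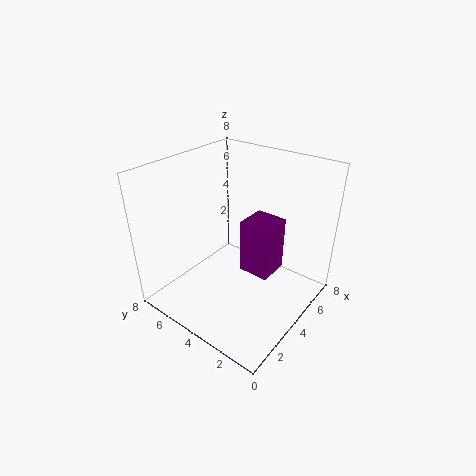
a = 5.5, b = 3, c = 0.5, p = 2, q = 2, col = 'purple'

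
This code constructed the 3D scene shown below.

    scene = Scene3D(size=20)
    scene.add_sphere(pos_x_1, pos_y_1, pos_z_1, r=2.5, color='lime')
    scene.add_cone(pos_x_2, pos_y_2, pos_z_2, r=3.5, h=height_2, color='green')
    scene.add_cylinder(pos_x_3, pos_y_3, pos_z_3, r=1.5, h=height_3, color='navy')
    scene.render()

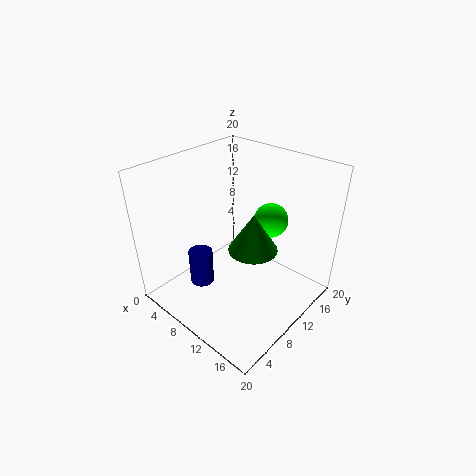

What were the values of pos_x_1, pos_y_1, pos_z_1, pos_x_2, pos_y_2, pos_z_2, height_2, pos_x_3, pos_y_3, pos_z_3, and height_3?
pos_x_1 = 11.5
pos_y_1 = 15.5
pos_z_1 = 11
pos_x_2 = 11.5
pos_y_2 = 11.5
pos_z_2 = 8
height_2 = 5.5
pos_x_3 = 9.5
pos_y_3 = 3.5
pos_z_3 = 6.5
height_3 = 4.5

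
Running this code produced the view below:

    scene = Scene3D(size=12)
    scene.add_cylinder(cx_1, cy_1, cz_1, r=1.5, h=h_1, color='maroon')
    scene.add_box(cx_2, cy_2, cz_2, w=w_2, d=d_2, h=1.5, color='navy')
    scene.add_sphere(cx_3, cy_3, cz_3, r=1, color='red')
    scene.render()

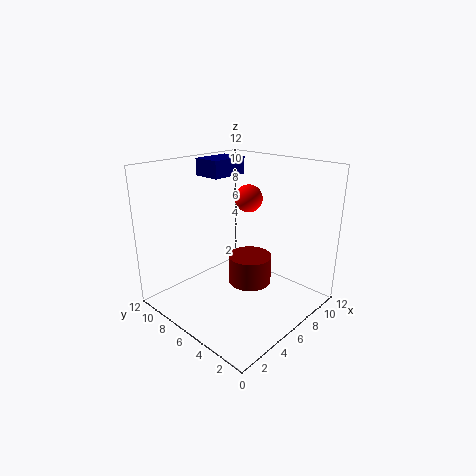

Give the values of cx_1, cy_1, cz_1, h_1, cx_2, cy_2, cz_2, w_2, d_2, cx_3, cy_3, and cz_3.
cx_1 = 3.5, cy_1 = 2.5, cz_1 = 4.5, h_1 = 2, cx_2 = 6, cy_2 = 8.5, cz_2 = 10.5, w_2 = 3.5, d_2 = 2.5, cx_3 = 5, cy_3 = 4, cz_3 = 10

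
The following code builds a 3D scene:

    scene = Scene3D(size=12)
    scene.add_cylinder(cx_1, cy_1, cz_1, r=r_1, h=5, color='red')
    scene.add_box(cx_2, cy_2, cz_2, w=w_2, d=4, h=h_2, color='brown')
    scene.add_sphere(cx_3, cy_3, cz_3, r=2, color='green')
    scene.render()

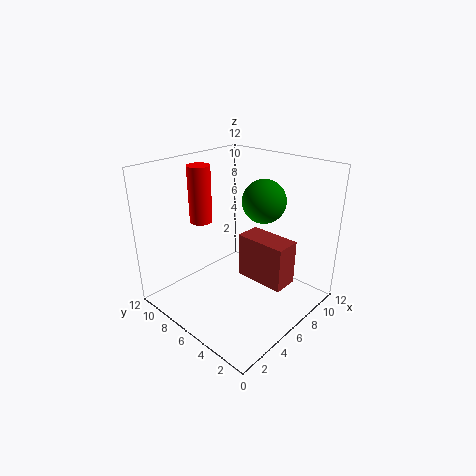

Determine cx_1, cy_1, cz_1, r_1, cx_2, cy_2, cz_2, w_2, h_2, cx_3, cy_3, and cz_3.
cx_1 = 5.5, cy_1 = 10, cz_1 = 6.5, r_1 = 1, cx_2 = 5, cy_2 = 1, cz_2 = 3.5, w_2 = 2, h_2 = 3.5, cx_3 = 10, cy_3 = 6.5, cz_3 = 8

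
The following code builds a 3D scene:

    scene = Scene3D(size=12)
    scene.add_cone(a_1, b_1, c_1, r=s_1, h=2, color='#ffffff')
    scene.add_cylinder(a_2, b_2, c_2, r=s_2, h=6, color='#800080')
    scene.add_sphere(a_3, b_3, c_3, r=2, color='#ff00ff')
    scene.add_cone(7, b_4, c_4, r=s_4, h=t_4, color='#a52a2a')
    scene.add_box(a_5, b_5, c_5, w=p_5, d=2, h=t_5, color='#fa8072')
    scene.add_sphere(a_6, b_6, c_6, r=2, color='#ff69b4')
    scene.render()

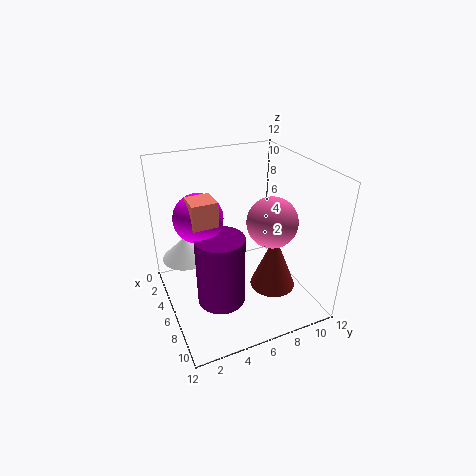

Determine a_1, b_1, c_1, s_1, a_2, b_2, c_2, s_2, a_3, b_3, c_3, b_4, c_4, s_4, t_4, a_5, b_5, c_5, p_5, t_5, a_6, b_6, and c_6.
a_1 = 4, b_1 = 2, c_1 = 4, s_1 = 2, a_2 = 7, b_2 = 4, c_2 = 1, s_2 = 2, a_3 = 5, b_3 = 3, c_3 = 8, b_4 = 9, c_4 = 1, s_4 = 2, t_4 = 5, a_5 = 5, b_5 = 2, c_5 = 8, p_5 = 2, t_5 = 2, a_6 = 8, b_6 = 8, c_6 = 8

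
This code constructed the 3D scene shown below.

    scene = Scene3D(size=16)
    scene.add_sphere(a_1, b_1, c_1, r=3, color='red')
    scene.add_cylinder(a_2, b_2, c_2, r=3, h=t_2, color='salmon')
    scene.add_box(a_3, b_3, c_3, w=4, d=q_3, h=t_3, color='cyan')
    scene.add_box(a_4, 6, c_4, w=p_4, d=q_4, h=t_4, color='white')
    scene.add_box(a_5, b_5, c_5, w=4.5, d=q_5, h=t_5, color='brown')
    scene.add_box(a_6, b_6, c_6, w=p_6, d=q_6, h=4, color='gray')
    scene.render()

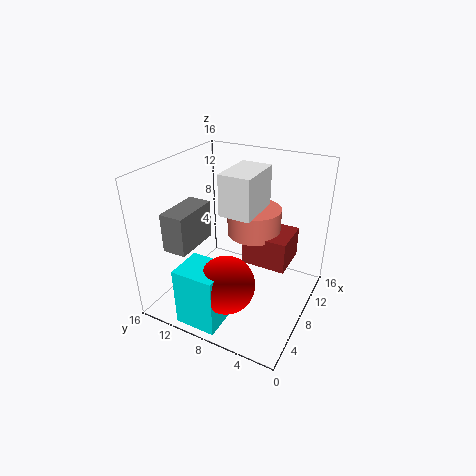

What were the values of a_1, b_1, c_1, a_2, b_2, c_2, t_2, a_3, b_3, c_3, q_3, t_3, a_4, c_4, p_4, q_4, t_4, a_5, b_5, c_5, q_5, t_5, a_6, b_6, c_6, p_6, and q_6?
a_1 = 3.5; b_1 = 7; c_1 = 5; a_2 = 10; b_2 = 7; c_2 = 8; t_2 = 3; a_3 = 0.5; b_3 = 7; c_3 = 0.5; q_3 = 4.5; t_3 = 6.5; a_4 = 6.5; c_4 = 11; p_4 = 5.5; q_4 = 3.5; t_4 = 4.5; a_5 = 8; b_5 = 2.5; c_5 = 5; q_5 = 5; t_5 = 3.5; a_6 = 1.5; b_6 = 10.5; c_6 = 8.5; p_6 = 5; q_6 = 2.5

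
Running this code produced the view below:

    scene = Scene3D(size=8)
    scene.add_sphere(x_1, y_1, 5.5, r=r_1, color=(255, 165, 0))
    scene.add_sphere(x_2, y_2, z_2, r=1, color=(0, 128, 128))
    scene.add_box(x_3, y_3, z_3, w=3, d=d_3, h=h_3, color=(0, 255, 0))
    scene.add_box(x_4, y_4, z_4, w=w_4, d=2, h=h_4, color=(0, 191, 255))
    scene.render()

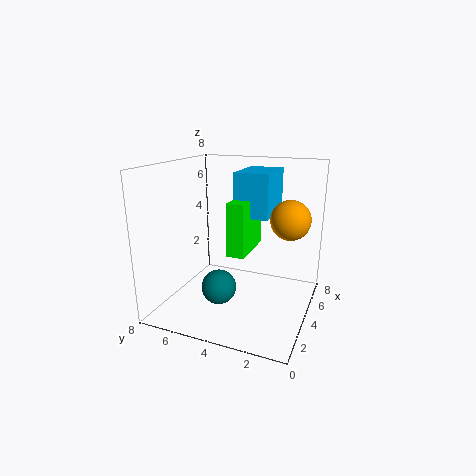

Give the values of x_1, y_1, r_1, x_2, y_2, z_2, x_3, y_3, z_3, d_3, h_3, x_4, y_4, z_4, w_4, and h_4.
x_1 = 3.5
y_1 = 1
r_1 = 1
x_2 = 3.5
y_2 = 5
z_2 = 1
x_3 = 3.5
y_3 = 3.5
z_3 = 3
d_3 = 1
h_3 = 3
x_4 = 4.5
y_4 = 2.5
z_4 = 5
w_4 = 3
h_4 = 2.5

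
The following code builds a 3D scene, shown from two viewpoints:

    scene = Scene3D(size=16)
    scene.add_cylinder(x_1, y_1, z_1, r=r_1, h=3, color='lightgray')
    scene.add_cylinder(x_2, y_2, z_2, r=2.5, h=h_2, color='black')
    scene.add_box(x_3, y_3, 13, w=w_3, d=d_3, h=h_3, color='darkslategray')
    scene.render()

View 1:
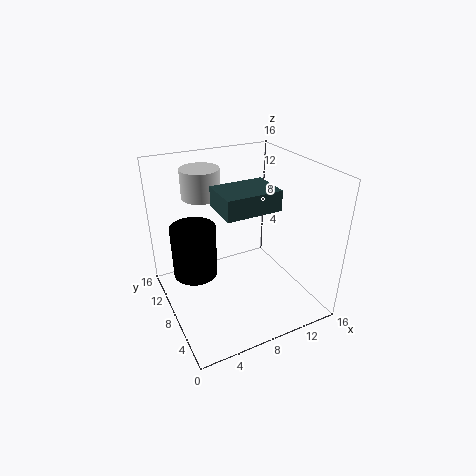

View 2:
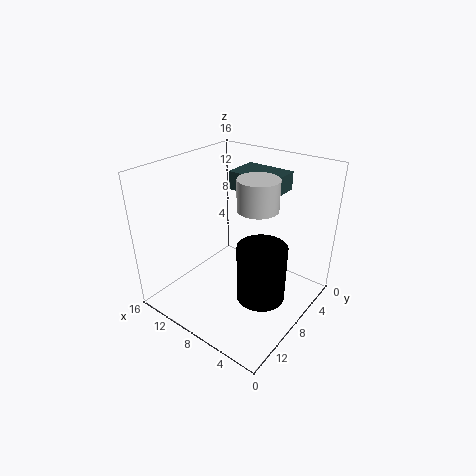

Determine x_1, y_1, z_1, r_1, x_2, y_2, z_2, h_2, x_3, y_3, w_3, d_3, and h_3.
x_1 = 4.5
y_1 = 9.5
z_1 = 13
r_1 = 2
x_2 = 3.5
y_2 = 10
z_2 = 3.5
h_2 = 6
x_3 = 4.5
y_3 = 3
w_3 = 5.5
d_3 = 4
h_3 = 2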